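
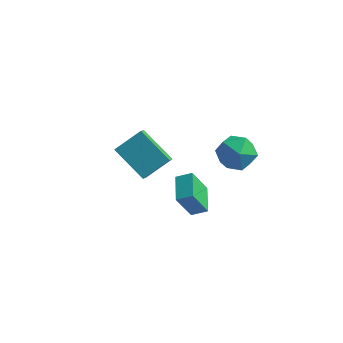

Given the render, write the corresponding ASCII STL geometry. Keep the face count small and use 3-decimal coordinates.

solid 
facet normal -0.857 -0.297 -0.421
outer loop
vertex 1.276 -3.908 -0.374
vertex 0.695 -2.646 -0.083
vertex 1.759 -3.372 -1.734
endloop
endfacet
facet normal 0.409 -0.889 -0.205
outer loop
vertex 2.445 -3.134 -1.397
vertex 1.276 -3.908 -0.374
vertex 1.759 -3.372 -1.734
endloop
endfacet
facet normal -0.857 -0.297 -0.421
outer loop
vertex 1.759 -3.372 -1.734
vertex 0.695 -2.646 -0.083
vertex 1.178 -2.11 -1.443
endloop
endfacet
facet normal 0.313 0.348 -0.884
outer loop
vertex 1.178 -2.11 -1.443
vertex 2.445 -3.134 -1.397
vertex 1.759 -3.372 -1.734
endloop
endfacet
facet normal -0.313 -0.348 0.884
outer loop
vertex 1.276 -3.908 -0.374
vertex 1.381 -2.408 0.254
vertex 0.695 -2.646 -0.083
endloop
endfacet
facet normal 0.409 -0.889 -0.205
outer loop
vertex 1.962 -3.67 -0.037
vertex 1.276 -3.908 -0.374
vertex 2.445 -3.134 -1.397
endloop
endfacet
facet normal -0.313 -0.348 0.884
outer loop
vertex 1.962 -3.67 -0.037
vertex 1.381 -2.408 0.254
vertex 1.276 -3.908 -0.374
endloop
endfacet
facet normal -0.409 0.889 0.205
outer loop
vertex 0.695 -2.646 -0.083
vertex 1.381 -2.408 0.254
vertex 1.178 -2.11 -1.443
endloop
endfacet
facet normal 0.313 0.348 -0.884
outer loop
vertex 1.864 -1.872 -1.106
vertex 2.445 -3.134 -1.397
vertex 1.178 -2.11 -1.443
endloop
endfacet
facet normal -0.409 0.889 0.205
outer loop
vertex 1.178 -2.11 -1.443
vertex 1.381 -2.408 0.254
vertex 1.864 -1.872 -1.106
endloop
endfacet
facet normal 0.857 0.297 0.421
outer loop
vertex 1.864 -1.872 -1.106
vertex 1.962 -3.67 -0.037
vertex 2.445 -3.134 -1.397
endloop
endfacet
facet normal 0.857 0.297 0.421
outer loop
vertex 1.381 -2.408 0.254
vertex 1.962 -3.67 -0.037
vertex 1.864 -1.872 -1.106
endloop
endfacet
facet normal -0.804 0.236 0.545
outer loop
vertex -2.535 0.706 -0.809
vertex -2.782 1.577 -1.55
vertex -3.407 -0.274 -1.672
endloop
endfacet
facet normal 0.211 -0.745 0.633
outer loop
vertex -1.758 -0.757 -2.79
vertex -2.535 0.706 -0.809
vertex -3.407 -0.274 -1.672
endloop
endfacet
facet normal -0.804 0.236 0.546
outer loop
vertex -3.407 -0.274 -1.672
vertex -2.782 1.577 -1.55
vertex -3.654 0.597 -2.412
endloop
endfacet
facet normal -0.555 -0.624 -0.549
outer loop
vertex -3.654 0.597 -2.412
vertex -1.758 -0.757 -2.79
vertex -3.407 -0.274 -1.672
endloop
endfacet
facet normal 0.555 0.625 0.549
outer loop
vertex -2.535 0.706 -0.809
vertex -1.133 1.094 -2.668
vertex -2.782 1.577 -1.55
endloop
endfacet
facet normal 0.211 -0.745 0.633
outer loop
vertex -0.886 0.223 -1.928
vertex -2.535 0.706 -0.809
vertex -1.758 -0.757 -2.79
endloop
endfacet
facet normal 0.556 0.624 0.549
outer loop
vertex -0.886 0.223 -1.928
vertex -1.133 1.094 -2.668
vertex -2.535 0.706 -0.809
endloop
endfacet
facet normal -0.211 0.745 -0.633
outer loop
vertex -2.782 1.577 -1.55
vertex -1.133 1.094 -2.668
vertex -3.654 0.597 -2.412
endloop
endfacet
facet normal -0.555 -0.625 -0.549
outer loop
vertex -2.005 0.114 -3.531
vertex -1.758 -0.757 -2.79
vertex -3.654 0.597 -2.412
endloop
endfacet
facet normal -0.211 0.745 -0.633
outer loop
vertex -3.654 0.597 -2.412
vertex -1.133 1.094 -2.668
vertex -2.005 0.114 -3.531
endloop
endfacet
facet normal 0.804 -0.236 -0.545
outer loop
vertex -2.005 0.114 -3.531
vertex -0.886 0.223 -1.928
vertex -1.758 -0.757 -2.79
endloop
endfacet
facet normal 0.804 -0.235 -0.546
outer loop
vertex -1.133 1.094 -2.668
vertex -0.886 0.223 -1.928
vertex -2.005 0.114 -3.531
endloop
endfacet
facet normal -0.819 0.555 -0.145
outer loop
vertex 2.399 -0.195 0.276
vertex 1.822 -0.923 0.747
vertex 2.245 -0.153 1.305
endloop
endfacet
facet normal -0.241 0.968 -0.076
outer loop
vertex 2.399 -0.195 0.276
vertex 2.245 -0.153 1.305
vertex 3.187 0.051 0.91
endloop
endfacet
facet normal 0.225 0.781 -0.583
outer loop
vertex 2.399 -0.195 0.276
vertex 3.187 0.051 0.91
vertex 3.346 -0.593 0.108
endloop
endfacet
facet normal -0.065 0.253 -0.965
outer loop
vertex 2.399 -0.195 0.276
vertex 3.346 -0.593 0.108
vertex 2.503 -1.196 0.007
endloop
endfacet
facet normal -0.710 0.113 -0.695
outer loop
vertex 2.399 -0.195 0.276
vertex 2.503 -1.196 0.007
vertex 1.822 -0.923 0.747
endloop
endfacet
facet normal 0.054 0.828 0.558
outer loop
vertex 3.187 0.051 0.91
vertex 2.245 -0.153 1.305
vertex 3.097 -0.524 1.773
endloop
endfacet
facet normal -0.880 0.160 0.446
outer loop
vertex 2.245 -0.153 1.305
vertex 1.822 -0.923 0.747
vertex 2.254 -1.127 1.672
endloop
endfacet
facet normal -0.704 -0.555 -0.443
outer loop
vertex 1.822 -0.923 0.747
vertex 2.503 -1.196 0.007
vertex 2.413 -1.771 0.87
endloop
endfacet
facet normal 0.341 -0.329 -0.881
outer loop
vertex 2.503 -1.196 0.007
vertex 3.346 -0.593 0.108
vertex 3.355 -1.567 0.475
endloop
endfacet
facet normal 0.809 0.526 -0.262
outer loop
vertex 3.346 -0.593 0.108
vertex 3.187 0.051 0.91
vertex 3.778 -0.797 1.033
endloop
endfacet
facet normal 0.065 -0.253 0.965
outer loop
vertex 3.201 -1.525 1.504
vertex 3.097 -0.524 1.773
vertex 2.254 -1.127 1.672
endloop
endfacet
facet normal -0.225 -0.781 0.583
outer loop
vertex 3.201 -1.525 1.504
vertex 2.254 -1.127 1.672
vertex 2.413 -1.771 0.87
endloop
endfacet
facet normal 0.241 -0.968 0.076
outer loop
vertex 3.201 -1.525 1.504
vertex 2.413 -1.771 0.87
vertex 3.355 -1.567 0.475
endloop
endfacet
facet normal 0.819 -0.555 0.145
outer loop
vertex 3.201 -1.525 1.504
vertex 3.355 -1.567 0.475
vertex 3.778 -0.797 1.033
endloop
endfacet
facet normal 0.710 -0.113 0.695
outer loop
vertex 3.201 -1.525 1.504
vertex 3.778 -0.797 1.033
vertex 3.097 -0.524 1.773
endloop
endfacet
facet normal -0.341 0.329 0.881
outer loop
vertex 2.254 -1.127 1.672
vertex 3.097 -0.524 1.773
vertex 2.245 -0.153 1.305
endloop
endfacet
facet normal -0.809 -0.526 0.262
outer loop
vertex 2.413 -1.771 0.87
vertex 2.254 -1.127 1.672
vertex 1.822 -0.923 0.747
endloop
endfacet
facet normal -0.054 -0.828 -0.558
outer loop
vertex 3.355 -1.567 0.475
vertex 2.413 -1.771 0.87
vertex 2.503 -1.196 0.007
endloop
endfacet
facet normal 0.880 -0.160 -0.446
outer loop
vertex 3.778 -0.797 1.033
vertex 3.355 -1.567 0.475
vertex 3.346 -0.593 0.108
endloop
endfacet
facet normal 0.704 0.555 0.443
outer loop
vertex 3.097 -0.524 1.773
vertex 3.778 -0.797 1.033
vertex 3.187 0.051 0.91
endloop
endfacet

endsolid


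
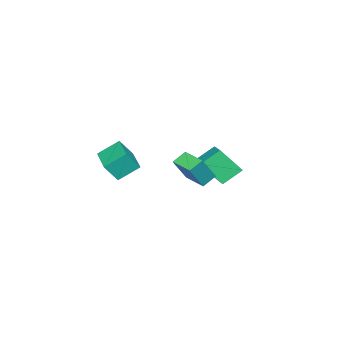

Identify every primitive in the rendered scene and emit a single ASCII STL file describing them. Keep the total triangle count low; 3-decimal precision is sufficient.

solid 
facet normal -0.740 -0.671 0.042
outer loop
vertex 2.099 -4.359 1.605
vertex 1.566 -3.836 0.565
vertex 2.881 -5.274 0.743
endloop
endfacet
facet normal 0.417 -0.409 0.812
outer loop
vertex 4.434 -3.864 0.655
vertex 2.099 -4.359 1.605
vertex 2.881 -5.274 0.743
endloop
endfacet
facet normal -0.740 -0.671 0.042
outer loop
vertex 2.881 -5.274 0.743
vertex 1.566 -3.836 0.565
vertex 2.347 -4.751 -0.296
endloop
endfacet
facet normal 0.528 -0.618 -0.582
outer loop
vertex 2.347 -4.751 -0.296
vertex 4.434 -3.864 0.655
vertex 2.881 -5.274 0.743
endloop
endfacet
facet normal -0.528 0.618 0.582
outer loop
vertex 2.099 -4.359 1.605
vertex 3.119 -2.426 0.477
vertex 1.566 -3.836 0.565
endloop
endfacet
facet normal 0.417 -0.408 0.812
outer loop
vertex 3.653 -2.949 1.516
vertex 2.099 -4.359 1.605
vertex 4.434 -3.864 0.655
endloop
endfacet
facet normal -0.528 0.618 0.582
outer loop
vertex 3.653 -2.949 1.516
vertex 3.119 -2.426 0.477
vertex 2.099 -4.359 1.605
endloop
endfacet
facet normal -0.417 0.408 -0.812
outer loop
vertex 1.566 -3.836 0.565
vertex 3.119 -2.426 0.477
vertex 2.347 -4.751 -0.296
endloop
endfacet
facet normal 0.528 -0.619 -0.582
outer loop
vertex 3.901 -3.341 -0.385
vertex 4.434 -3.864 0.655
vertex 2.347 -4.751 -0.296
endloop
endfacet
facet normal -0.417 0.408 -0.812
outer loop
vertex 2.347 -4.751 -0.296
vertex 3.119 -2.426 0.477
vertex 3.901 -3.341 -0.385
endloop
endfacet
facet normal 0.740 0.671 -0.042
outer loop
vertex 3.901 -3.341 -0.385
vertex 3.653 -2.949 1.516
vertex 4.434 -3.864 0.655
endloop
endfacet
facet normal 0.740 0.672 -0.042
outer loop
vertex 3.119 -2.426 0.477
vertex 3.653 -2.949 1.516
vertex 3.901 -3.341 -0.385
endloop
endfacet
facet normal -0.534 0.163 -0.830
outer loop
vertex 0.499 -0.356 -0.111
vertex 1.09 1.019 -0.221
vertex 1.226 -0.711 -0.648
endloop
endfacet
facet normal -0.393 -0.916 0.073
outer loop
vertex 2.17 -0.999 0.821
vertex 0.499 -0.356 -0.111
vertex 1.226 -0.711 -0.648
endloop
endfacet
facet normal -0.534 0.163 -0.830
outer loop
vertex 1.226 -0.711 -0.648
vertex 1.09 1.019 -0.221
vertex 1.816 0.664 -0.758
endloop
endfacet
facet normal 0.749 -0.366 -0.553
outer loop
vertex 1.816 0.664 -0.758
vertex 2.17 -0.999 0.821
vertex 1.226 -0.711 -0.648
endloop
endfacet
facet normal -0.749 0.366 0.553
outer loop
vertex 0.499 -0.356 -0.111
vertex 2.034 0.731 1.248
vertex 1.09 1.019 -0.221
endloop
endfacet
facet normal -0.394 -0.916 0.074
outer loop
vertex 1.444 -0.644 1.358
vertex 0.499 -0.356 -0.111
vertex 2.17 -0.999 0.821
endloop
endfacet
facet normal -0.749 0.365 0.553
outer loop
vertex 1.444 -0.644 1.358
vertex 2.034 0.731 1.248
vertex 0.499 -0.356 -0.111
endloop
endfacet
facet normal 0.394 0.916 -0.073
outer loop
vertex 1.09 1.019 -0.221
vertex 2.034 0.731 1.248
vertex 1.816 0.664 -0.758
endloop
endfacet
facet normal 0.748 -0.366 -0.553
outer loop
vertex 2.761 0.376 0.711
vertex 2.17 -0.999 0.821
vertex 1.816 0.664 -0.758
endloop
endfacet
facet normal 0.393 0.916 -0.073
outer loop
vertex 1.816 0.664 -0.758
vertex 2.034 0.731 1.248
vertex 2.761 0.376 0.711
endloop
endfacet
facet normal 0.534 -0.163 0.830
outer loop
vertex 2.761 0.376 0.711
vertex 1.444 -0.644 1.358
vertex 2.17 -0.999 0.821
endloop
endfacet
facet normal 0.534 -0.163 0.830
outer loop
vertex 2.034 0.731 1.248
vertex 1.444 -0.644 1.358
vertex 2.761 0.376 0.711
endloop
endfacet
facet normal -0.762 -0.582 -0.284
outer loop
vertex -3.417 -2.791 -1.646
vertex -4.326 -2.037 -0.753
vertex -3.813 -1.574 -3.077
endloop
endfacet
facet normal 0.614 -0.510 -0.603
outer loop
vertex -2.174 -0.323 -2.467
vertex -3.417 -2.791 -1.646
vertex -3.813 -1.574 -3.077
endloop
endfacet
facet normal -0.762 -0.582 -0.284
outer loop
vertex -3.813 -1.574 -3.077
vertex -4.326 -2.037 -0.753
vertex -4.721 -0.82 -2.185
endloop
endfacet
facet normal -0.206 0.634 -0.746
outer loop
vertex -4.721 -0.82 -2.185
vertex -2.174 -0.323 -2.467
vertex -3.813 -1.574 -3.077
endloop
endfacet
facet normal 0.206 -0.634 0.745
outer loop
vertex -3.417 -2.791 -1.646
vertex -2.687 -0.786 -0.143
vertex -4.326 -2.037 -0.753
endloop
endfacet
facet normal 0.614 -0.510 -0.603
outer loop
vertex -1.779 -1.54 -1.035
vertex -3.417 -2.791 -1.646
vertex -2.174 -0.323 -2.467
endloop
endfacet
facet normal 0.206 -0.634 0.746
outer loop
vertex -1.779 -1.54 -1.035
vertex -2.687 -0.786 -0.143
vertex -3.417 -2.791 -1.646
endloop
endfacet
facet normal -0.614 0.510 0.603
outer loop
vertex -4.326 -2.037 -0.753
vertex -2.687 -0.786 -0.143
vertex -4.721 -0.82 -2.185
endloop
endfacet
facet normal -0.206 0.634 -0.745
outer loop
vertex -3.083 0.431 -1.574
vertex -2.174 -0.323 -2.467
vertex -4.721 -0.82 -2.185
endloop
endfacet
facet normal -0.614 0.509 0.603
outer loop
vertex -4.721 -0.82 -2.185
vertex -2.687 -0.786 -0.143
vertex -3.083 0.431 -1.574
endloop
endfacet
facet normal 0.762 0.582 0.284
outer loop
vertex -3.083 0.431 -1.574
vertex -1.779 -1.54 -1.035
vertex -2.174 -0.323 -2.467
endloop
endfacet
facet normal 0.762 0.582 0.284
outer loop
vertex -2.687 -0.786 -0.143
vertex -1.779 -1.54 -1.035
vertex -3.083 0.431 -1.574
endloop
endfacet

endsolid


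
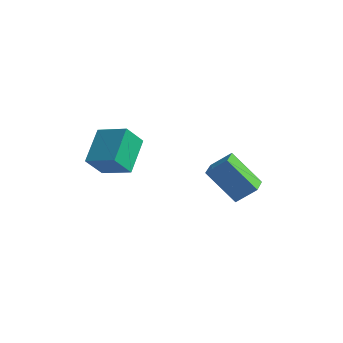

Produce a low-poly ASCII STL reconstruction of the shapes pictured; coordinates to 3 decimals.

solid 
facet normal -0.942 0.014 -0.337
outer loop
vertex -2.064 -1.683 2.558
vertex -1.714 -1.021 1.607
vertex -1.763 -3.139 1.655
endloop
endfacet
facet normal -0.289 -0.547 0.786
outer loop
vertex -0.426 -3.159 2.133
vertex -2.064 -1.683 2.558
vertex -1.763 -3.139 1.655
endloop
endfacet
facet normal -0.942 0.014 -0.337
outer loop
vertex -1.763 -3.139 1.655
vertex -1.714 -1.021 1.607
vertex -1.413 -2.477 0.704
endloop
endfacet
facet normal 0.173 -0.837 -0.519
outer loop
vertex -1.413 -2.477 0.704
vertex -0.426 -3.159 2.133
vertex -1.763 -3.139 1.655
endloop
endfacet
facet normal -0.173 0.837 0.519
outer loop
vertex -2.064 -1.683 2.558
vertex -0.377 -1.041 2.085
vertex -1.714 -1.021 1.607
endloop
endfacet
facet normal -0.289 -0.547 0.786
outer loop
vertex -0.727 -1.703 3.036
vertex -2.064 -1.683 2.558
vertex -0.426 -3.159 2.133
endloop
endfacet
facet normal -0.173 0.837 0.519
outer loop
vertex -0.727 -1.703 3.036
vertex -0.377 -1.041 2.085
vertex -2.064 -1.683 2.558
endloop
endfacet
facet normal 0.289 0.547 -0.786
outer loop
vertex -1.714 -1.021 1.607
vertex -0.377 -1.041 2.085
vertex -1.413 -2.477 0.704
endloop
endfacet
facet normal 0.173 -0.837 -0.519
outer loop
vertex -0.076 -2.497 1.182
vertex -0.426 -3.159 2.133
vertex -1.413 -2.477 0.704
endloop
endfacet
facet normal 0.289 0.547 -0.786
outer loop
vertex -1.413 -2.477 0.704
vertex -0.377 -1.041 2.085
vertex -0.076 -2.497 1.182
endloop
endfacet
facet normal 0.942 -0.014 0.337
outer loop
vertex -0.076 -2.497 1.182
vertex -0.727 -1.703 3.036
vertex -0.426 -3.159 2.133
endloop
endfacet
facet normal 0.942 -0.014 0.337
outer loop
vertex -0.377 -1.041 2.085
vertex -0.727 -1.703 3.036
vertex -0.076 -2.497 1.182
endloop
endfacet
facet normal -0.686 -0.063 0.724
outer loop
vertex 1.548 2.431 -0.414
vertex 1.261 3.424 -0.6
vertex 0.753 2.054 -1.2
endloop
endfacet
facet normal 0.273 -0.946 0.177
outer loop
vertex 2.099 2.176 -2.62
vertex 1.548 2.431 -0.414
vertex 0.753 2.054 -1.2
endloop
endfacet
facet normal -0.686 -0.063 0.724
outer loop
vertex 0.753 2.054 -1.2
vertex 1.261 3.424 -0.6
vertex 0.466 3.046 -1.386
endloop
endfacet
facet normal -0.674 -0.320 -0.666
outer loop
vertex 0.466 3.046 -1.386
vertex 2.099 2.176 -2.62
vertex 0.753 2.054 -1.2
endloop
endfacet
facet normal 0.674 0.320 0.666
outer loop
vertex 1.548 2.431 -0.414
vertex 2.607 3.546 -2.02
vertex 1.261 3.424 -0.6
endloop
endfacet
facet normal 0.274 -0.945 0.178
outer loop
vertex 2.894 2.554 -1.834
vertex 1.548 2.431 -0.414
vertex 2.099 2.176 -2.62
endloop
endfacet
facet normal 0.674 0.320 0.666
outer loop
vertex 2.894 2.554 -1.834
vertex 2.607 3.546 -2.02
vertex 1.548 2.431 -0.414
endloop
endfacet
facet normal -0.273 0.945 -0.178
outer loop
vertex 1.261 3.424 -0.6
vertex 2.607 3.546 -2.02
vertex 0.466 3.046 -1.386
endloop
endfacet
facet normal -0.674 -0.320 -0.666
outer loop
vertex 1.812 3.169 -2.806
vertex 2.099 2.176 -2.62
vertex 0.466 3.046 -1.386
endloop
endfacet
facet normal -0.273 0.945 -0.177
outer loop
vertex 0.466 3.046 -1.386
vertex 2.607 3.546 -2.02
vertex 1.812 3.169 -2.806
endloop
endfacet
facet normal 0.686 0.063 -0.724
outer loop
vertex 1.812 3.169 -2.806
vertex 2.894 2.554 -1.834
vertex 2.099 2.176 -2.62
endloop
endfacet
facet normal 0.686 0.063 -0.724
outer loop
vertex 2.607 3.546 -2.02
vertex 2.894 2.554 -1.834
vertex 1.812 3.169 -2.806
endloop
endfacet

endsolid


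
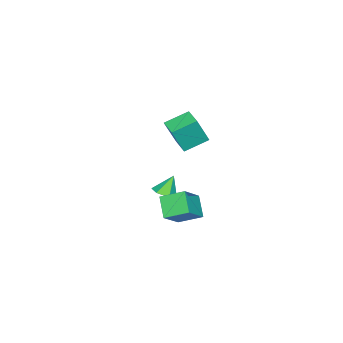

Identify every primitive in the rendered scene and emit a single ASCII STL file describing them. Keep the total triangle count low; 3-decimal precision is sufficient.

solid 
facet normal 0.461 -0.187 -0.868
outer loop
vertex -1.575 0.678 -3.406
vertex -2.345 0.786 -3.838
vertex -1.809 1.483 -3.704
endloop
endfacet
facet normal 0.552 0.426 0.717
outer loop
vertex -1.575 0.678 -3.406
vertex -1.809 1.483 -3.704
vertex -3.055 1.074 -2.502
endloop
endfacet
facet normal 0.460 -0.187 -0.868
outer loop
vertex -1.809 1.483 -3.704
vertex -2.345 0.786 -3.838
vertex -2.58 1.591 -4.136
endloop
endfacet
facet normal -0.031 0.955 0.293
outer loop
vertex -1.809 1.483 -3.704
vertex -2.58 1.591 -4.136
vertex -3.055 1.074 -2.502
endloop
endfacet
facet normal 0.460 -0.187 -0.868
outer loop
vertex -2.58 1.591 -4.136
vertex -2.345 0.786 -3.838
vertex -3.116 0.894 -4.27
endloop
endfacet
facet normal -0.789 0.613 -0.035
outer loop
vertex -2.58 1.591 -4.136
vertex -3.116 0.894 -4.27
vertex -3.055 1.074 -2.502
endloop
endfacet
facet normal 0.460 -0.187 -0.868
outer loop
vertex -3.116 0.894 -4.27
vertex -2.345 0.786 -3.838
vertex -2.882 0.088 -3.972
endloop
endfacet
facet normal -0.964 -0.258 0.060
outer loop
vertex -3.116 0.894 -4.27
vertex -2.882 0.088 -3.972
vertex -3.055 1.074 -2.502
endloop
endfacet
facet normal 0.460 -0.187 -0.868
outer loop
vertex -2.882 0.088 -3.972
vertex -2.345 0.786 -3.838
vertex -2.111 -0.019 -3.54
endloop
endfacet
facet normal -0.380 -0.788 0.484
outer loop
vertex -2.882 0.088 -3.972
vertex -2.111 -0.019 -3.54
vertex -3.055 1.074 -2.502
endloop
endfacet
facet normal 0.461 -0.187 -0.868
outer loop
vertex -2.111 -0.019 -3.54
vertex -2.345 0.786 -3.838
vertex -1.575 0.678 -3.406
endloop
endfacet
facet normal 0.377 -0.446 0.812
outer loop
vertex -2.111 -0.019 -3.54
vertex -1.575 0.678 -3.406
vertex -3.055 1.074 -2.502
endloop
endfacet
facet normal -0.555 -0.514 0.654
outer loop
vertex -1.035 3.093 -2.111
vertex -2.707 3.138 -3.494
vertex -0.482 1.583 -2.828
endloop
endfacet
facet normal 0.770 -0.021 0.638
outer loop
vertex 0.467 2.462 -3.946
vertex -1.035 3.093 -2.111
vertex -0.482 1.583 -2.828
endloop
endfacet
facet normal -0.555 -0.514 0.654
outer loop
vertex -0.482 1.583 -2.828
vertex -2.707 3.138 -3.494
vertex -2.154 1.628 -4.211
endloop
endfacet
facet normal 0.314 -0.857 -0.408
outer loop
vertex -2.154 1.628 -4.211
vertex 0.467 2.462 -3.946
vertex -0.482 1.583 -2.828
endloop
endfacet
facet normal -0.314 0.857 0.408
outer loop
vertex -1.035 3.093 -2.111
vertex -1.758 4.017 -4.612
vertex -2.707 3.138 -3.494
endloop
endfacet
facet normal 0.770 -0.021 0.638
outer loop
vertex -0.086 3.972 -3.229
vertex -1.035 3.093 -2.111
vertex 0.467 2.462 -3.946
endloop
endfacet
facet normal -0.314 0.857 0.408
outer loop
vertex -0.086 3.972 -3.229
vertex -1.758 4.017 -4.612
vertex -1.035 3.093 -2.111
endloop
endfacet
facet normal -0.770 0.021 -0.638
outer loop
vertex -2.707 3.138 -3.494
vertex -1.758 4.017 -4.612
vertex -2.154 1.628 -4.211
endloop
endfacet
facet normal 0.314 -0.857 -0.408
outer loop
vertex -1.205 2.507 -5.329
vertex 0.467 2.462 -3.946
vertex -2.154 1.628 -4.211
endloop
endfacet
facet normal -0.770 0.021 -0.638
outer loop
vertex -2.154 1.628 -4.211
vertex -1.758 4.017 -4.612
vertex -1.205 2.507 -5.329
endloop
endfacet
facet normal 0.555 0.514 -0.654
outer loop
vertex -1.205 2.507 -5.329
vertex -0.086 3.972 -3.229
vertex 0.467 2.462 -3.946
endloop
endfacet
facet normal 0.555 0.514 -0.654
outer loop
vertex -1.758 4.017 -4.612
vertex -0.086 3.972 -3.229
vertex -1.205 2.507 -5.329
endloop
endfacet
facet normal -0.701 0.590 0.401
outer loop
vertex -1.239 3.245 5.096
vertex -0.294 4.384 5.07
vertex -1.879 3.735 3.255
endloop
endfacet
facet normal -0.639 -0.769 0.017
outer loop
vertex -0.646 2.696 2.55
vertex -1.239 3.245 5.096
vertex -1.879 3.735 3.255
endloop
endfacet
facet normal -0.701 0.590 0.401
outer loop
vertex -1.879 3.735 3.255
vertex -0.294 4.384 5.07
vertex -0.934 4.874 3.229
endloop
endfacet
facet normal -0.319 0.243 -0.916
outer loop
vertex -0.934 4.874 3.229
vertex -0.646 2.696 2.55
vertex -1.879 3.735 3.255
endloop
endfacet
facet normal 0.319 -0.243 0.916
outer loop
vertex -1.239 3.245 5.096
vertex 0.939 3.345 4.365
vertex -0.294 4.384 5.07
endloop
endfacet
facet normal -0.639 -0.769 0.017
outer loop
vertex -0.006 2.206 4.391
vertex -1.239 3.245 5.096
vertex -0.646 2.696 2.55
endloop
endfacet
facet normal 0.319 -0.243 0.916
outer loop
vertex -0.006 2.206 4.391
vertex 0.939 3.345 4.365
vertex -1.239 3.245 5.096
endloop
endfacet
facet normal 0.639 0.769 -0.017
outer loop
vertex -0.294 4.384 5.07
vertex 0.939 3.345 4.365
vertex -0.934 4.874 3.229
endloop
endfacet
facet normal -0.319 0.243 -0.916
outer loop
vertex 0.299 3.835 2.524
vertex -0.646 2.696 2.55
vertex -0.934 4.874 3.229
endloop
endfacet
facet normal 0.639 0.769 -0.017
outer loop
vertex -0.934 4.874 3.229
vertex 0.939 3.345 4.365
vertex 0.299 3.835 2.524
endloop
endfacet
facet normal 0.701 -0.590 -0.401
outer loop
vertex 0.299 3.835 2.524
vertex -0.006 2.206 4.391
vertex -0.646 2.696 2.55
endloop
endfacet
facet normal 0.701 -0.590 -0.401
outer loop
vertex 0.939 3.345 4.365
vertex -0.006 2.206 4.391
vertex 0.299 3.835 2.524
endloop
endfacet

endsolid


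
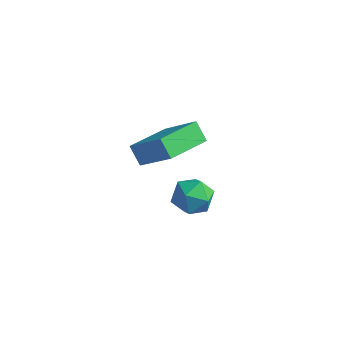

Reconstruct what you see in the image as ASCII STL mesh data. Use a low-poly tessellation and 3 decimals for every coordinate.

solid 
facet normal -0.663 0.269 0.698
outer loop
vertex -0.874 1.742 -1.933
vertex -0.414 3.576 -2.202
vertex -2.383 1.902 -3.428
endloop
endfacet
facet normal -0.241 -0.960 0.141
outer loop
vertex -1.746 1.644 -4.098
vertex -0.874 1.742 -1.933
vertex -2.383 1.902 -3.428
endloop
endfacet
facet normal -0.663 0.269 0.698
outer loop
vertex -2.383 1.902 -3.428
vertex -0.414 3.576 -2.202
vertex -1.923 3.736 -3.697
endloop
endfacet
facet normal -0.708 0.075 -0.702
outer loop
vertex -1.923 3.736 -3.697
vertex -1.746 1.644 -4.098
vertex -2.383 1.902 -3.428
endloop
endfacet
facet normal 0.708 -0.075 0.702
outer loop
vertex -0.874 1.742 -1.933
vertex 0.223 3.318 -2.872
vertex -0.414 3.576 -2.202
endloop
endfacet
facet normal -0.241 -0.960 0.141
outer loop
vertex -0.237 1.484 -2.603
vertex -0.874 1.742 -1.933
vertex -1.746 1.644 -4.098
endloop
endfacet
facet normal 0.708 -0.075 0.702
outer loop
vertex -0.237 1.484 -2.603
vertex 0.223 3.318 -2.872
vertex -0.874 1.742 -1.933
endloop
endfacet
facet normal 0.241 0.960 -0.141
outer loop
vertex -0.414 3.576 -2.202
vertex 0.223 3.318 -2.872
vertex -1.923 3.736 -3.697
endloop
endfacet
facet normal -0.708 0.075 -0.702
outer loop
vertex -1.286 3.478 -4.367
vertex -1.746 1.644 -4.098
vertex -1.923 3.736 -3.697
endloop
endfacet
facet normal 0.241 0.960 -0.141
outer loop
vertex -1.923 3.736 -3.697
vertex 0.223 3.318 -2.872
vertex -1.286 3.478 -4.367
endloop
endfacet
facet normal 0.663 -0.269 -0.698
outer loop
vertex -1.286 3.478 -4.367
vertex -0.237 1.484 -2.603
vertex -1.746 1.644 -4.098
endloop
endfacet
facet normal 0.663 -0.269 -0.698
outer loop
vertex 0.223 3.318 -2.872
vertex -0.237 1.484 -2.603
vertex -1.286 3.478 -4.367
endloop
endfacet
facet normal 0.086 0.974 -0.211
outer loop
vertex 2.646 -1.208 -0.78
vertex 2.363 -1.014 0.0
vertex 3.197 -1.117 -0.137
endloop
endfacet
facet normal 0.569 0.592 -0.571
outer loop
vertex 2.646 -1.208 -0.78
vertex 3.197 -1.117 -0.137
vertex 3.296 -1.752 -0.696
endloop
endfacet
facet normal 0.220 0.113 -0.969
outer loop
vertex 2.646 -1.208 -0.78
vertex 3.296 -1.752 -0.696
vertex 2.522 -2.041 -0.905
endloop
endfacet
facet normal -0.480 0.200 -0.854
outer loop
vertex 2.646 -1.208 -0.78
vertex 2.522 -2.041 -0.905
vertex 1.946 -1.585 -0.475
endloop
endfacet
facet normal -0.562 0.732 -0.386
outer loop
vertex 2.646 -1.208 -0.78
vertex 1.946 -1.585 -0.475
vertex 2.363 -1.014 0.0
endloop
endfacet
facet normal 0.967 0.236 -0.097
outer loop
vertex 3.296 -1.752 -0.696
vertex 3.197 -1.117 -0.137
vertex 3.414 -1.895 0.135
endloop
endfacet
facet normal 0.185 0.854 0.486
outer loop
vertex 3.197 -1.117 -0.137
vertex 2.363 -1.014 0.0
vertex 2.838 -1.439 0.565
endloop
endfacet
facet normal -0.863 0.462 0.202
outer loop
vertex 2.363 -1.014 0.0
vertex 1.946 -1.585 -0.475
vertex 2.064 -1.728 0.356
endloop
endfacet
facet normal -0.730 -0.398 -0.556
outer loop
vertex 1.946 -1.585 -0.475
vertex 2.522 -2.041 -0.905
vertex 2.163 -2.363 -0.203
endloop
endfacet
facet normal 0.401 -0.538 -0.742
outer loop
vertex 2.522 -2.041 -0.905
vertex 3.296 -1.752 -0.696
vertex 2.997 -2.466 -0.34
endloop
endfacet
facet normal 0.480 -0.200 0.854
outer loop
vertex 2.714 -2.272 0.44
vertex 3.414 -1.895 0.135
vertex 2.838 -1.439 0.565
endloop
endfacet
facet normal -0.220 -0.113 0.969
outer loop
vertex 2.714 -2.272 0.44
vertex 2.838 -1.439 0.565
vertex 2.064 -1.728 0.356
endloop
endfacet
facet normal -0.569 -0.592 0.571
outer loop
vertex 2.714 -2.272 0.44
vertex 2.064 -1.728 0.356
vertex 2.163 -2.363 -0.203
endloop
endfacet
facet normal -0.086 -0.974 0.211
outer loop
vertex 2.714 -2.272 0.44
vertex 2.163 -2.363 -0.203
vertex 2.997 -2.466 -0.34
endloop
endfacet
facet normal 0.562 -0.732 0.386
outer loop
vertex 2.714 -2.272 0.44
vertex 2.997 -2.466 -0.34
vertex 3.414 -1.895 0.135
endloop
endfacet
facet normal 0.730 0.398 0.556
outer loop
vertex 2.838 -1.439 0.565
vertex 3.414 -1.895 0.135
vertex 3.197 -1.117 -0.137
endloop
endfacet
facet normal -0.401 0.538 0.742
outer loop
vertex 2.064 -1.728 0.356
vertex 2.838 -1.439 0.565
vertex 2.363 -1.014 0.0
endloop
endfacet
facet normal -0.967 -0.236 0.097
outer loop
vertex 2.163 -2.363 -0.203
vertex 2.064 -1.728 0.356
vertex 1.946 -1.585 -0.475
endloop
endfacet
facet normal -0.185 -0.854 -0.486
outer loop
vertex 2.997 -2.466 -0.34
vertex 2.163 -2.363 -0.203
vertex 2.522 -2.041 -0.905
endloop
endfacet
facet normal 0.863 -0.462 -0.202
outer loop
vertex 3.414 -1.895 0.135
vertex 2.997 -2.466 -0.34
vertex 3.296 -1.752 -0.696
endloop
endfacet

endsolid


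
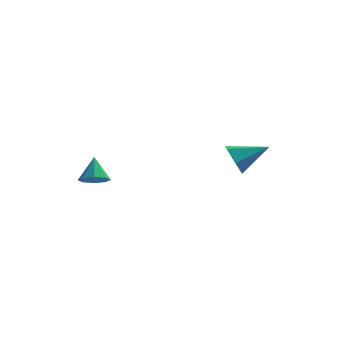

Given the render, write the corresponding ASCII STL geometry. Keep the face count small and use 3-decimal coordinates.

solid 
facet normal -0.863 -0.300 -0.407
outer loop
vertex 2.312 2.271 1.941
vertex 1.953 2.635 2.434
vertex 2.133 2.948 1.822
endloop
endfacet
facet normal 0.754 0.085 -0.651
outer loop
vertex 2.312 2.271 1.941
vertex 2.133 2.948 1.822
vertex 3.127 3.045 2.986
endloop
endfacet
facet normal -0.862 -0.301 -0.407
outer loop
vertex 2.133 2.948 1.822
vertex 1.953 2.635 2.434
vertex 1.773 3.312 2.315
endloop
endfacet
facet normal 0.354 0.857 -0.374
outer loop
vertex 2.133 2.948 1.822
vertex 1.773 3.312 2.315
vertex 3.127 3.045 2.986
endloop
endfacet
facet normal -0.863 -0.301 -0.407
outer loop
vertex 1.773 3.312 2.315
vertex 1.953 2.635 2.434
vertex 1.594 2.999 2.926
endloop
endfacet
facet normal -0.044 0.894 0.445
outer loop
vertex 1.773 3.312 2.315
vertex 1.594 2.999 2.926
vertex 3.127 3.045 2.986
endloop
endfacet
facet normal -0.863 -0.301 -0.407
outer loop
vertex 1.594 2.999 2.926
vertex 1.953 2.635 2.434
vertex 1.774 2.323 3.045
endloop
endfacet
facet normal -0.043 0.162 0.986
outer loop
vertex 1.594 2.999 2.926
vertex 1.774 2.323 3.045
vertex 3.127 3.045 2.986
endloop
endfacet
facet normal -0.863 -0.301 -0.407
outer loop
vertex 1.774 2.323 3.045
vertex 1.953 2.635 2.434
vertex 2.133 1.959 2.553
endloop
endfacet
facet normal 0.356 -0.608 0.710
outer loop
vertex 1.774 2.323 3.045
vertex 2.133 1.959 2.553
vertex 3.127 3.045 2.986
endloop
endfacet
facet normal -0.863 -0.301 -0.406
outer loop
vertex 2.133 1.959 2.553
vertex 1.953 2.635 2.434
vertex 2.312 2.271 1.941
endloop
endfacet
facet normal 0.755 -0.647 -0.109
outer loop
vertex 2.133 1.959 2.553
vertex 2.312 2.271 1.941
vertex 3.127 3.045 2.986
endloop
endfacet
facet normal 0.131 -0.557 -0.820
outer loop
vertex -1.549 -1.693 2.976
vertex -1.995 -1.478 2.759
vertex -1.47 -1.352 2.757
endloop
endfacet
facet normal 0.813 0.170 0.557
outer loop
vertex -1.549 -1.693 2.976
vertex -1.47 -1.352 2.757
vertex -2.125 -0.922 3.581
endloop
endfacet
facet normal 0.130 -0.555 -0.822
outer loop
vertex -1.47 -1.352 2.757
vertex -1.995 -1.478 2.759
vertex -1.698 -1.084 2.54
endloop
endfacet
facet normal 0.680 0.714 0.168
outer loop
vertex -1.47 -1.352 2.757
vertex -1.698 -1.084 2.54
vertex -2.125 -0.922 3.581
endloop
endfacet
facet normal 0.131 -0.555 -0.821
outer loop
vertex -1.698 -1.084 2.54
vertex -1.995 -1.478 2.759
vertex -2.1 -1.047 2.451
endloop
endfacet
facet normal 0.115 0.988 -0.107
outer loop
vertex -1.698 -1.084 2.54
vertex -2.1 -1.047 2.451
vertex -2.125 -0.922 3.581
endloop
endfacet
facet normal 0.130 -0.555 -0.821
outer loop
vertex -2.1 -1.047 2.451
vertex -1.995 -1.478 2.759
vertex -2.441 -1.263 2.543
endloop
endfacet
facet normal -0.552 0.827 -0.104
outer loop
vertex -2.1 -1.047 2.451
vertex -2.441 -1.263 2.543
vertex -2.125 -0.922 3.581
endloop
endfacet
facet normal 0.129 -0.557 -0.821
outer loop
vertex -2.441 -1.263 2.543
vertex -1.995 -1.478 2.759
vertex -2.52 -1.604 2.762
endloop
endfacet
facet normal -0.928 0.328 0.175
outer loop
vertex -2.441 -1.263 2.543
vertex -2.52 -1.604 2.762
vertex -2.125 -0.922 3.581
endloop
endfacet
facet normal 0.129 -0.556 -0.821
outer loop
vertex -2.52 -1.604 2.762
vertex -1.995 -1.478 2.759
vertex -2.292 -1.872 2.979
endloop
endfacet
facet normal -0.795 -0.219 0.566
outer loop
vertex -2.52 -1.604 2.762
vertex -2.292 -1.872 2.979
vertex -2.125 -0.922 3.581
endloop
endfacet
facet normal 0.130 -0.557 -0.821
outer loop
vertex -2.292 -1.872 2.979
vertex -1.995 -1.478 2.759
vertex -1.89 -1.909 3.068
endloop
endfacet
facet normal -0.231 -0.491 0.840
outer loop
vertex -2.292 -1.872 2.979
vertex -1.89 -1.909 3.068
vertex -2.125 -0.922 3.581
endloop
endfacet
facet normal 0.131 -0.556 -0.821
outer loop
vertex -1.89 -1.909 3.068
vertex -1.995 -1.478 2.759
vertex -1.549 -1.693 2.976
endloop
endfacet
facet normal 0.436 -0.331 0.837
outer loop
vertex -1.89 -1.909 3.068
vertex -1.549 -1.693 2.976
vertex -2.125 -0.922 3.581
endloop
endfacet

endsolid


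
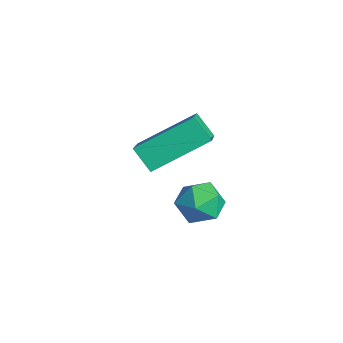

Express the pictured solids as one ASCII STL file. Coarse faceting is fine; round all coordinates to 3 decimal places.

solid 
facet normal -0.463 0.886 0.009
outer loop
vertex 2.374 -0.502 -3.466
vertex 1.601 -0.904 -3.665
vertex 1.837 -0.789 -2.811
endloop
endfacet
facet normal 0.089 0.883 0.460
outer loop
vertex 2.374 -0.502 -3.466
vertex 1.837 -0.789 -2.811
vertex 2.721 -0.91 -2.75
endloop
endfacet
facet normal 0.678 0.730 0.087
outer loop
vertex 2.374 -0.502 -3.466
vertex 2.721 -0.91 -2.75
vertex 3.03 -1.1 -3.567
endloop
endfacet
facet normal 0.489 0.637 -0.595
outer loop
vertex 2.374 -0.502 -3.466
vertex 3.03 -1.1 -3.567
vertex 2.338 -1.096 -4.132
endloop
endfacet
facet normal -0.216 0.734 -0.643
outer loop
vertex 2.374 -0.502 -3.466
vertex 2.338 -1.096 -4.132
vertex 1.601 -0.904 -3.665
endloop
endfacet
facet normal -0.015 0.358 0.933
outer loop
vertex 2.721 -0.91 -2.75
vertex 1.837 -0.789 -2.811
vertex 2.162 -1.564 -2.508
endloop
endfacet
facet normal -0.909 0.364 0.202
outer loop
vertex 1.837 -0.789 -2.811
vertex 1.601 -0.904 -3.665
vertex 1.47 -1.56 -3.073
endloop
endfacet
facet normal -0.509 0.120 -0.852
outer loop
vertex 1.601 -0.904 -3.665
vertex 2.338 -1.096 -4.132
vertex 1.779 -1.75 -3.89
endloop
endfacet
facet normal 0.632 -0.038 -0.774
outer loop
vertex 2.338 -1.096 -4.132
vertex 3.03 -1.1 -3.567
vertex 2.663 -1.871 -3.829
endloop
endfacet
facet normal 0.938 0.110 0.329
outer loop
vertex 3.03 -1.1 -3.567
vertex 2.721 -0.91 -2.75
vertex 2.899 -1.756 -2.975
endloop
endfacet
facet normal -0.489 -0.637 0.595
outer loop
vertex 2.126 -2.158 -3.174
vertex 2.162 -1.564 -2.508
vertex 1.47 -1.56 -3.073
endloop
endfacet
facet normal -0.678 -0.730 -0.087
outer loop
vertex 2.126 -2.158 -3.174
vertex 1.47 -1.56 -3.073
vertex 1.779 -1.75 -3.89
endloop
endfacet
facet normal -0.089 -0.883 -0.460
outer loop
vertex 2.126 -2.158 -3.174
vertex 1.779 -1.75 -3.89
vertex 2.663 -1.871 -3.829
endloop
endfacet
facet normal 0.463 -0.886 -0.009
outer loop
vertex 2.126 -2.158 -3.174
vertex 2.663 -1.871 -3.829
vertex 2.899 -1.756 -2.975
endloop
endfacet
facet normal 0.216 -0.734 0.643
outer loop
vertex 2.126 -2.158 -3.174
vertex 2.899 -1.756 -2.975
vertex 2.162 -1.564 -2.508
endloop
endfacet
facet normal -0.632 0.038 0.774
outer loop
vertex 1.47 -1.56 -3.073
vertex 2.162 -1.564 -2.508
vertex 1.837 -0.789 -2.811
endloop
endfacet
facet normal -0.938 -0.110 -0.329
outer loop
vertex 1.779 -1.75 -3.89
vertex 1.47 -1.56 -3.073
vertex 1.601 -0.904 -3.665
endloop
endfacet
facet normal 0.015 -0.358 -0.933
outer loop
vertex 2.663 -1.871 -3.829
vertex 1.779 -1.75 -3.89
vertex 2.338 -1.096 -4.132
endloop
endfacet
facet normal 0.909 -0.364 -0.202
outer loop
vertex 2.899 -1.756 -2.975
vertex 2.663 -1.871 -3.829
vertex 3.03 -1.1 -3.567
endloop
endfacet
facet normal 0.509 -0.120 0.852
outer loop
vertex 2.162 -1.564 -2.508
vertex 2.899 -1.756 -2.975
vertex 2.721 -0.91 -2.75
endloop
endfacet
facet normal -0.647 -0.304 0.699
outer loop
vertex 2.299 -3.573 0.01
vertex 2.525 -1.669 1.047
vertex 0.841 -2.838 -1.021
endloop
endfacet
facet normal -0.104 -0.873 -0.476
outer loop
vertex 1.495 -2.531 -1.727
vertex 2.299 -3.573 0.01
vertex 0.841 -2.838 -1.021
endloop
endfacet
facet normal -0.647 -0.304 0.699
outer loop
vertex 0.841 -2.838 -1.021
vertex 2.525 -1.669 1.047
vertex 1.067 -0.934 0.016
endloop
endfacet
facet normal -0.755 0.380 -0.534
outer loop
vertex 1.067 -0.934 0.016
vertex 1.495 -2.531 -1.727
vertex 0.841 -2.838 -1.021
endloop
endfacet
facet normal 0.755 -0.380 0.534
outer loop
vertex 2.299 -3.573 0.01
vertex 3.179 -1.362 0.341
vertex 2.525 -1.669 1.047
endloop
endfacet
facet normal -0.104 -0.873 -0.476
outer loop
vertex 2.953 -3.266 -0.696
vertex 2.299 -3.573 0.01
vertex 1.495 -2.531 -1.727
endloop
endfacet
facet normal 0.755 -0.380 0.534
outer loop
vertex 2.953 -3.266 -0.696
vertex 3.179 -1.362 0.341
vertex 2.299 -3.573 0.01
endloop
endfacet
facet normal 0.104 0.873 0.476
outer loop
vertex 2.525 -1.669 1.047
vertex 3.179 -1.362 0.341
vertex 1.067 -0.934 0.016
endloop
endfacet
facet normal -0.755 0.380 -0.534
outer loop
vertex 1.721 -0.627 -0.69
vertex 1.495 -2.531 -1.727
vertex 1.067 -0.934 0.016
endloop
endfacet
facet normal 0.104 0.873 0.476
outer loop
vertex 1.067 -0.934 0.016
vertex 3.179 -1.362 0.341
vertex 1.721 -0.627 -0.69
endloop
endfacet
facet normal 0.647 0.304 -0.699
outer loop
vertex 1.721 -0.627 -0.69
vertex 2.953 -3.266 -0.696
vertex 1.495 -2.531 -1.727
endloop
endfacet
facet normal 0.647 0.304 -0.699
outer loop
vertex 3.179 -1.362 0.341
vertex 2.953 -3.266 -0.696
vertex 1.721 -0.627 -0.69
endloop
endfacet

endsolid


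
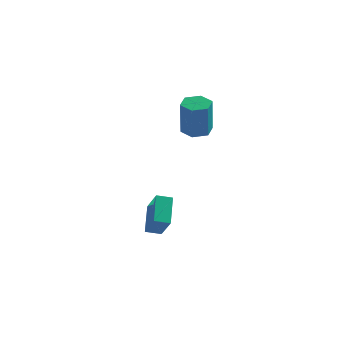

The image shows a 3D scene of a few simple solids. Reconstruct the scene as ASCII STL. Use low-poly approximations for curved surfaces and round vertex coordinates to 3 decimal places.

solid 
facet normal -0.900 -0.356 0.252
outer loop
vertex -2.898 -3.765 -2.536
vertex -3.171 -2.336 -1.493
vertex -3.612 -2.914 -3.888
endloop
endfacet
facet normal 0.153 -0.798 -0.583
outer loop
vertex -2.829 -2.604 -4.107
vertex -2.898 -3.765 -2.536
vertex -3.612 -2.914 -3.888
endloop
endfacet
facet normal -0.900 -0.356 0.252
outer loop
vertex -3.612 -2.914 -3.888
vertex -3.171 -2.336 -1.493
vertex -3.885 -1.485 -2.845
endloop
endfacet
facet normal -0.408 0.486 -0.773
outer loop
vertex -3.885 -1.485 -2.845
vertex -2.829 -2.604 -4.107
vertex -3.612 -2.914 -3.888
endloop
endfacet
facet normal 0.408 -0.486 0.773
outer loop
vertex -2.898 -3.765 -2.536
vertex -2.388 -2.026 -1.712
vertex -3.171 -2.336 -1.493
endloop
endfacet
facet normal 0.153 -0.798 -0.583
outer loop
vertex -2.115 -3.455 -2.755
vertex -2.898 -3.765 -2.536
vertex -2.829 -2.604 -4.107
endloop
endfacet
facet normal 0.408 -0.486 0.773
outer loop
vertex -2.115 -3.455 -2.755
vertex -2.388 -2.026 -1.712
vertex -2.898 -3.765 -2.536
endloop
endfacet
facet normal -0.153 0.798 0.583
outer loop
vertex -3.171 -2.336 -1.493
vertex -2.388 -2.026 -1.712
vertex -3.885 -1.485 -2.845
endloop
endfacet
facet normal -0.408 0.486 -0.773
outer loop
vertex -3.102 -1.175 -3.064
vertex -2.829 -2.604 -4.107
vertex -3.885 -1.485 -2.845
endloop
endfacet
facet normal -0.153 0.798 0.583
outer loop
vertex -3.885 -1.485 -2.845
vertex -2.388 -2.026 -1.712
vertex -3.102 -1.175 -3.064
endloop
endfacet
facet normal 0.900 0.356 -0.252
outer loop
vertex -3.102 -1.175 -3.064
vertex -2.115 -3.455 -2.755
vertex -2.829 -2.604 -4.107
endloop
endfacet
facet normal 0.900 0.356 -0.252
outer loop
vertex -2.388 -2.026 -1.712
vertex -2.115 -3.455 -2.755
vertex -3.102 -1.175 -3.064
endloop
endfacet
facet normal -0.038 0.196 -0.980
outer loop
vertex -1.041 0.773 2.161
vertex -1.781 0.379 2.111
vertex -1.754 1.203 2.275
endloop
endfacet
facet normal 0.528 0.837 0.146
outer loop
vertex -1.041 0.773 2.161
vertex -1.754 1.203 2.275
vertex -0.958 0.355 4.258
endloop
endfacet
facet normal 0.527 0.837 0.146
outer loop
vertex -0.958 0.355 4.258
vertex -1.754 1.203 2.275
vertex -1.671 0.784 4.372
endloop
endfacet
facet normal 0.039 -0.195 0.980
outer loop
vertex -0.958 0.355 4.258
vertex -1.671 0.784 4.372
vertex -1.699 -0.039 4.209
endloop
endfacet
facet normal -0.038 0.196 -0.980
outer loop
vertex -1.754 1.203 2.275
vertex -1.781 0.379 2.111
vertex -2.494 0.809 2.225
endloop
endfacet
facet normal -0.471 0.861 0.191
outer loop
vertex -1.754 1.203 2.275
vertex -2.494 0.809 2.225
vertex -1.671 0.784 4.372
endloop
endfacet
facet normal -0.471 0.861 0.191
outer loop
vertex -1.671 0.784 4.372
vertex -2.494 0.809 2.225
vertex -2.412 0.39 4.322
endloop
endfacet
facet normal 0.038 -0.195 0.980
outer loop
vertex -1.671 0.784 4.372
vertex -2.412 0.39 4.322
vertex -1.699 -0.039 4.209
endloop
endfacet
facet normal -0.039 0.195 -0.980
outer loop
vertex -2.494 0.809 2.225
vertex -1.781 0.379 2.111
vertex -2.522 -0.015 2.062
endloop
endfacet
facet normal -0.999 0.025 0.044
outer loop
vertex -2.494 0.809 2.225
vertex -2.522 -0.015 2.062
vertex -2.412 0.39 4.322
endloop
endfacet
facet normal -0.999 0.024 0.044
outer loop
vertex -2.412 0.39 4.322
vertex -2.522 -0.015 2.062
vertex -2.439 -0.433 4.159
endloop
endfacet
facet normal 0.038 -0.195 0.980
outer loop
vertex -2.412 0.39 4.322
vertex -2.439 -0.433 4.159
vertex -1.699 -0.039 4.209
endloop
endfacet
facet normal -0.039 0.195 -0.980
outer loop
vertex -2.522 -0.015 2.062
vertex -1.781 0.379 2.111
vertex -1.809 -0.444 1.948
endloop
endfacet
facet normal -0.527 -0.837 -0.146
outer loop
vertex -2.522 -0.015 2.062
vertex -1.809 -0.444 1.948
vertex -2.439 -0.433 4.159
endloop
endfacet
facet normal -0.528 -0.837 -0.146
outer loop
vertex -2.439 -0.433 4.159
vertex -1.809 -0.444 1.948
vertex -1.726 -0.863 4.045
endloop
endfacet
facet normal 0.038 -0.196 0.980
outer loop
vertex -2.439 -0.433 4.159
vertex -1.726 -0.863 4.045
vertex -1.699 -0.039 4.209
endloop
endfacet
facet normal -0.038 0.195 -0.980
outer loop
vertex -1.809 -0.444 1.948
vertex -1.781 0.379 2.111
vertex -1.068 -0.05 1.998
endloop
endfacet
facet normal 0.471 -0.861 -0.191
outer loop
vertex -1.809 -0.444 1.948
vertex -1.068 -0.05 1.998
vertex -1.726 -0.863 4.045
endloop
endfacet
facet normal 0.471 -0.861 -0.190
outer loop
vertex -1.726 -0.863 4.045
vertex -1.068 -0.05 1.998
vertex -0.986 -0.469 4.095
endloop
endfacet
facet normal 0.038 -0.196 0.980
outer loop
vertex -1.726 -0.863 4.045
vertex -0.986 -0.469 4.095
vertex -1.699 -0.039 4.209
endloop
endfacet
facet normal -0.038 0.195 -0.980
outer loop
vertex -1.068 -0.05 1.998
vertex -1.781 0.379 2.111
vertex -1.041 0.773 2.161
endloop
endfacet
facet normal 0.999 -0.024 -0.044
outer loop
vertex -1.068 -0.05 1.998
vertex -1.041 0.773 2.161
vertex -0.986 -0.469 4.095
endloop
endfacet
facet normal 0.999 -0.025 -0.045
outer loop
vertex -0.986 -0.469 4.095
vertex -1.041 0.773 2.161
vertex -0.958 0.355 4.258
endloop
endfacet
facet normal 0.039 -0.195 0.980
outer loop
vertex -0.986 -0.469 4.095
vertex -0.958 0.355 4.258
vertex -1.699 -0.039 4.209
endloop
endfacet

endsolid


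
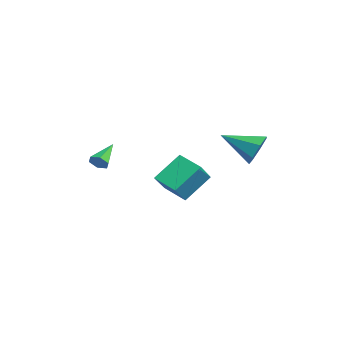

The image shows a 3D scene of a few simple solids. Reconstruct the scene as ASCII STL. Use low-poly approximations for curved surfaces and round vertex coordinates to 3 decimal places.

solid 
facet normal 0.324 0.859 -0.397
outer loop
vertex 3.476 3.333 2.755
vertex 3.174 3.825 3.572
vertex 4.063 3.405 3.39
endloop
endfacet
facet normal 0.476 -0.807 -0.349
outer loop
vertex 3.476 3.333 2.755
vertex 4.063 3.405 3.39
vertex 2.506 2.055 4.388
endloop
endfacet
facet normal 0.324 0.859 -0.397
outer loop
vertex 4.063 3.405 3.39
vertex 3.174 3.825 3.572
vertex 3.981 3.793 4.162
endloop
endfacet
facet normal 0.732 -0.574 0.366
outer loop
vertex 4.063 3.405 3.39
vertex 3.981 3.793 4.162
vertex 2.506 2.055 4.388
endloop
endfacet
facet normal 0.324 0.859 -0.396
outer loop
vertex 3.981 3.793 4.162
vertex 3.174 3.825 3.572
vertex 3.29 4.204 4.489
endloop
endfacet
facet normal 0.339 -0.167 0.926
outer loop
vertex 3.981 3.793 4.162
vertex 3.29 4.204 4.489
vertex 2.506 2.055 4.388
endloop
endfacet
facet normal 0.324 0.859 -0.396
outer loop
vertex 3.29 4.204 4.489
vertex 3.174 3.825 3.572
vertex 2.513 4.33 4.126
endloop
endfacet
facet normal -0.407 0.106 0.907
outer loop
vertex 3.29 4.204 4.489
vertex 2.513 4.33 4.126
vertex 2.506 2.055 4.388
endloop
endfacet
facet normal 0.324 0.859 -0.397
outer loop
vertex 2.513 4.33 4.126
vertex 3.174 3.825 3.572
vertex 2.233 4.075 3.345
endloop
endfacet
facet normal -0.945 0.040 0.325
outer loop
vertex 2.513 4.33 4.126
vertex 2.233 4.075 3.345
vertex 2.506 2.055 4.388
endloop
endfacet
facet normal 0.324 0.859 -0.396
outer loop
vertex 2.233 4.075 3.345
vertex 3.174 3.825 3.572
vertex 2.662 3.632 2.735
endloop
endfacet
facet normal -0.869 -0.315 -0.382
outer loop
vertex 2.233 4.075 3.345
vertex 2.662 3.632 2.735
vertex 2.506 2.055 4.388
endloop
endfacet
facet normal 0.325 0.858 -0.397
outer loop
vertex 2.662 3.632 2.735
vertex 3.174 3.825 3.572
vertex 3.476 3.333 2.755
endloop
endfacet
facet normal -0.237 -0.692 -0.682
outer loop
vertex 2.662 3.632 2.735
vertex 3.476 3.333 2.755
vertex 2.506 2.055 4.388
endloop
endfacet
facet normal -0.700 -0.636 0.326
outer loop
vertex -1.996 0.523 1.451
vertex -3.13 1.166 0.269
vertex -1.368 -0.865 0.093
endloop
endfacet
facet normal 0.645 -0.365 0.672
outer loop
vertex -0.29 0.114 -0.409
vertex -1.996 0.523 1.451
vertex -1.368 -0.865 0.093
endloop
endfacet
facet normal -0.700 -0.636 0.325
outer loop
vertex -1.368 -0.865 0.093
vertex -3.13 1.166 0.269
vertex -2.502 -0.221 -1.089
endloop
endfacet
facet normal 0.308 -0.680 -0.666
outer loop
vertex -2.502 -0.221 -1.089
vertex -0.29 0.114 -0.409
vertex -1.368 -0.865 0.093
endloop
endfacet
facet normal -0.308 0.680 0.665
outer loop
vertex -1.996 0.523 1.451
vertex -2.052 2.145 -0.233
vertex -3.13 1.166 0.269
endloop
endfacet
facet normal 0.644 -0.366 0.672
outer loop
vertex -0.918 1.501 0.949
vertex -1.996 0.523 1.451
vertex -0.29 0.114 -0.409
endloop
endfacet
facet normal -0.307 0.680 0.665
outer loop
vertex -0.918 1.501 0.949
vertex -2.052 2.145 -0.233
vertex -1.996 0.523 1.451
endloop
endfacet
facet normal -0.645 0.366 -0.671
outer loop
vertex -3.13 1.166 0.269
vertex -2.052 2.145 -0.233
vertex -2.502 -0.221 -1.089
endloop
endfacet
facet normal 0.308 -0.680 -0.665
outer loop
vertex -1.424 0.757 -1.591
vertex -0.29 0.114 -0.409
vertex -2.502 -0.221 -1.089
endloop
endfacet
facet normal -0.644 0.366 -0.672
outer loop
vertex -2.502 -0.221 -1.089
vertex -2.052 2.145 -0.233
vertex -1.424 0.757 -1.591
endloop
endfacet
facet normal 0.700 0.636 -0.326
outer loop
vertex -1.424 0.757 -1.591
vertex -0.918 1.501 0.949
vertex -0.29 0.114 -0.409
endloop
endfacet
facet normal 0.700 0.635 -0.326
outer loop
vertex -2.052 2.145 -0.233
vertex -0.918 1.501 0.949
vertex -1.424 0.757 -1.591
endloop
endfacet
facet normal 0.732 -0.487 -0.477
outer loop
vertex -2.006 -3.597 1.41
vertex -2.357 -3.651 0.927
vertex -2.0 -3.172 0.986
endloop
endfacet
facet normal 0.442 0.630 0.638
outer loop
vertex -2.006 -3.597 1.41
vertex -2.0 -3.172 0.986
vertex -3.623 -2.809 1.753
endloop
endfacet
facet normal 0.731 -0.486 -0.479
outer loop
vertex -2.0 -3.172 0.986
vertex -2.357 -3.651 0.927
vertex -2.352 -3.226 0.503
endloop
endfacet
facet normal 0.124 0.972 -0.199
outer loop
vertex -2.0 -3.172 0.986
vertex -2.352 -3.226 0.503
vertex -3.623 -2.809 1.753
endloop
endfacet
facet normal 0.731 -0.486 -0.479
outer loop
vertex -2.352 -3.226 0.503
vertex -2.357 -3.651 0.927
vertex -2.709 -3.705 0.444
endloop
endfacet
facet normal -0.530 0.481 -0.699
outer loop
vertex -2.352 -3.226 0.503
vertex -2.709 -3.705 0.444
vertex -3.623 -2.809 1.753
endloop
endfacet
facet normal 0.731 -0.486 -0.479
outer loop
vertex -2.709 -3.705 0.444
vertex -2.357 -3.651 0.927
vertex -2.714 -4.13 0.868
endloop
endfacet
facet normal -0.863 -0.351 -0.362
outer loop
vertex -2.709 -3.705 0.444
vertex -2.714 -4.13 0.868
vertex -3.623 -2.809 1.753
endloop
endfacet
facet normal 0.732 -0.487 -0.477
outer loop
vertex -2.714 -4.13 0.868
vertex -2.357 -3.651 0.927
vertex -2.363 -4.075 1.351
endloop
endfacet
facet normal -0.544 -0.692 0.474
outer loop
vertex -2.714 -4.13 0.868
vertex -2.363 -4.075 1.351
vertex -3.623 -2.809 1.753
endloop
endfacet
facet normal 0.731 -0.487 -0.477
outer loop
vertex -2.363 -4.075 1.351
vertex -2.357 -3.651 0.927
vertex -2.006 -3.597 1.41
endloop
endfacet
facet normal 0.108 -0.201 0.974
outer loop
vertex -2.363 -4.075 1.351
vertex -2.006 -3.597 1.41
vertex -3.623 -2.809 1.753
endloop
endfacet

endsolid


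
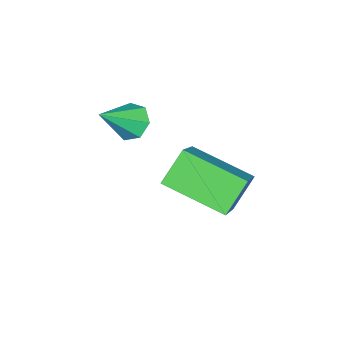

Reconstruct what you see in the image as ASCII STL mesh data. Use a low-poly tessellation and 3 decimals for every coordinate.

solid 
facet normal -0.643 0.378 -0.666
outer loop
vertex -3.898 1.753 0.576
vertex -4.268 1.39 0.727
vertex -4.182 1.885 0.925
endloop
endfacet
facet normal 0.668 0.688 0.283
outer loop
vertex -3.898 1.753 0.576
vertex -4.182 1.885 0.925
vertex -3.452 0.91 1.573
endloop
endfacet
facet normal -0.643 0.378 -0.666
outer loop
vertex -4.182 1.885 0.925
vertex -4.268 1.39 0.727
vertex -4.531 1.644 1.125
endloop
endfacet
facet normal 0.061 0.584 0.810
outer loop
vertex -4.182 1.885 0.925
vertex -4.531 1.644 1.125
vertex -3.452 0.91 1.573
endloop
endfacet
facet normal -0.642 0.379 -0.666
outer loop
vertex -4.531 1.644 1.125
vertex -4.268 1.39 0.727
vertex -4.682 1.212 1.025
endloop
endfacet
facet normal -0.419 -0.063 0.906
outer loop
vertex -4.531 1.644 1.125
vertex -4.682 1.212 1.025
vertex -3.452 0.91 1.573
endloop
endfacet
facet normal -0.642 0.378 -0.667
outer loop
vertex -4.682 1.212 1.025
vertex -4.268 1.39 0.727
vertex -4.521 0.914 0.701
endloop
endfacet
facet normal -0.410 -0.764 0.499
outer loop
vertex -4.682 1.212 1.025
vertex -4.521 0.914 0.701
vertex -3.452 0.91 1.573
endloop
endfacet
facet normal -0.644 0.378 -0.665
outer loop
vertex -4.521 0.914 0.701
vertex -4.268 1.39 0.727
vertex -4.17 0.975 0.396
endloop
endfacet
facet normal 0.081 -0.991 -0.104
outer loop
vertex -4.521 0.914 0.701
vertex -4.17 0.975 0.396
vertex -3.452 0.91 1.573
endloop
endfacet
facet normal -0.643 0.379 -0.666
outer loop
vertex -4.17 0.975 0.396
vertex -4.268 1.39 0.727
vertex -3.893 1.348 0.341
endloop
endfacet
facet normal 0.684 -0.574 -0.449
outer loop
vertex -4.17 0.975 0.396
vertex -3.893 1.348 0.341
vertex -3.452 0.91 1.573
endloop
endfacet
facet normal -0.643 0.378 -0.666
outer loop
vertex -3.893 1.348 0.341
vertex -4.268 1.39 0.727
vertex -3.898 1.753 0.576
endloop
endfacet
facet normal 0.945 0.172 -0.277
outer loop
vertex -3.893 1.348 0.341
vertex -3.898 1.753 0.576
vertex -3.452 0.91 1.573
endloop
endfacet
facet normal -0.672 0.275 0.687
outer loop
vertex -2.855 3.187 1.546
vertex -2.716 4.774 1.046
vertex -4.29 2.906 0.256
endloop
endfacet
facet normal -0.082 -0.951 0.299
outer loop
vertex -3.604 2.626 -0.446
vertex -2.855 3.187 1.546
vertex -4.29 2.906 0.256
endloop
endfacet
facet normal -0.672 0.275 0.688
outer loop
vertex -4.29 2.906 0.256
vertex -2.716 4.774 1.046
vertex -4.151 4.494 -0.244
endloop
endfacet
facet normal -0.736 -0.144 -0.662
outer loop
vertex -4.151 4.494 -0.244
vertex -3.604 2.626 -0.446
vertex -4.29 2.906 0.256
endloop
endfacet
facet normal 0.736 0.144 0.662
outer loop
vertex -2.855 3.187 1.546
vertex -2.03 4.494 0.344
vertex -2.716 4.774 1.046
endloop
endfacet
facet normal -0.083 -0.951 0.299
outer loop
vertex -2.169 2.906 0.844
vertex -2.855 3.187 1.546
vertex -3.604 2.626 -0.446
endloop
endfacet
facet normal 0.736 0.144 0.662
outer loop
vertex -2.169 2.906 0.844
vertex -2.03 4.494 0.344
vertex -2.855 3.187 1.546
endloop
endfacet
facet normal 0.083 0.951 -0.298
outer loop
vertex -2.716 4.774 1.046
vertex -2.03 4.494 0.344
vertex -4.151 4.494 -0.244
endloop
endfacet
facet normal -0.736 -0.144 -0.662
outer loop
vertex -3.465 4.213 -0.946
vertex -3.604 2.626 -0.446
vertex -4.151 4.494 -0.244
endloop
endfacet
facet normal 0.083 0.951 -0.299
outer loop
vertex -4.151 4.494 -0.244
vertex -2.03 4.494 0.344
vertex -3.465 4.213 -0.946
endloop
endfacet
facet normal 0.672 -0.275 -0.688
outer loop
vertex -3.465 4.213 -0.946
vertex -2.169 2.906 0.844
vertex -3.604 2.626 -0.446
endloop
endfacet
facet normal 0.672 -0.275 -0.688
outer loop
vertex -2.03 4.494 0.344
vertex -2.169 2.906 0.844
vertex -3.465 4.213 -0.946
endloop
endfacet

endsolid


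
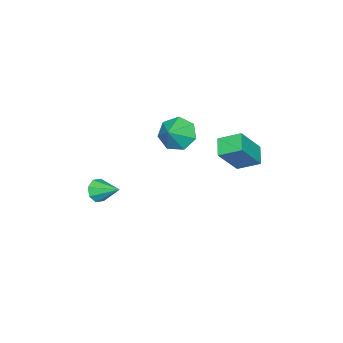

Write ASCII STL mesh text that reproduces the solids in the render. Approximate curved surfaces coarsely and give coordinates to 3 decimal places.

solid 
facet normal -0.592 0.214 -0.777
outer loop
vertex -2.6 2.715 -0.58
vertex -2.977 3.893 0.031
vertex -1.69 3.284 -1.117
endloop
endfacet
facet normal 0.273 -0.854 -0.443
outer loop
vertex -0.483 2.847 0.469
vertex -2.6 2.715 -0.58
vertex -1.69 3.284 -1.117
endloop
endfacet
facet normal -0.592 0.214 -0.777
outer loop
vertex -1.69 3.284 -1.117
vertex -2.977 3.893 0.031
vertex -2.067 4.462 -0.505
endloop
endfacet
facet normal 0.759 0.475 -0.446
outer loop
vertex -2.067 4.462 -0.505
vertex -0.483 2.847 0.469
vertex -1.69 3.284 -1.117
endloop
endfacet
facet normal -0.759 -0.474 0.447
outer loop
vertex -2.6 2.715 -0.58
vertex -1.77 3.456 1.617
vertex -2.977 3.893 0.031
endloop
endfacet
facet normal 0.273 -0.854 -0.443
outer loop
vertex -1.393 2.278 1.005
vertex -2.6 2.715 -0.58
vertex -0.483 2.847 0.469
endloop
endfacet
facet normal -0.758 -0.475 0.447
outer loop
vertex -1.393 2.278 1.005
vertex -1.77 3.456 1.617
vertex -2.6 2.715 -0.58
endloop
endfacet
facet normal -0.273 0.854 0.443
outer loop
vertex -2.977 3.893 0.031
vertex -1.77 3.456 1.617
vertex -2.067 4.462 -0.505
endloop
endfacet
facet normal 0.758 0.474 -0.447
outer loop
vertex -0.86 4.025 1.08
vertex -0.483 2.847 0.469
vertex -2.067 4.462 -0.505
endloop
endfacet
facet normal -0.273 0.854 0.443
outer loop
vertex -2.067 4.462 -0.505
vertex -1.77 3.456 1.617
vertex -0.86 4.025 1.08
endloop
endfacet
facet normal 0.592 -0.214 0.777
outer loop
vertex -0.86 4.025 1.08
vertex -1.393 2.278 1.005
vertex -0.483 2.847 0.469
endloop
endfacet
facet normal 0.592 -0.214 0.777
outer loop
vertex -1.77 3.456 1.617
vertex -1.393 2.278 1.005
vertex -0.86 4.025 1.08
endloop
endfacet
facet normal -0.066 -0.899 -0.433
outer loop
vertex 1.009 -3.675 -4.753
vertex 0.456 -3.88 -4.242
vertex 0.459 -3.542 -4.945
endloop
endfacet
facet normal 0.378 0.716 -0.587
outer loop
vertex 1.009 -3.675 -4.753
vertex 0.459 -3.542 -4.945
vertex 0.564 -2.46 -3.558
endloop
endfacet
facet normal -0.068 -0.899 -0.433
outer loop
vertex 0.459 -3.542 -4.945
vertex 0.456 -3.88 -4.242
vertex -0.092 -3.606 -4.725
endloop
endfacet
facet normal -0.315 0.760 -0.569
outer loop
vertex 0.459 -3.542 -4.945
vertex -0.092 -3.606 -4.725
vertex 0.564 -2.46 -3.558
endloop
endfacet
facet normal -0.068 -0.899 -0.433
outer loop
vertex -0.092 -3.606 -4.725
vertex 0.456 -3.88 -4.242
vertex -0.322 -3.831 -4.222
endloop
endfacet
facet normal -0.809 0.577 -0.112
outer loop
vertex -0.092 -3.606 -4.725
vertex -0.322 -3.831 -4.222
vertex 0.564 -2.46 -3.558
endloop
endfacet
facet normal -0.068 -0.899 -0.434
outer loop
vertex -0.322 -3.831 -4.222
vertex 0.456 -3.88 -4.242
vertex -0.096 -4.085 -3.731
endloop
endfacet
facet normal -0.812 0.275 0.516
outer loop
vertex -0.322 -3.831 -4.222
vertex -0.096 -4.085 -3.731
vertex 0.564 -2.46 -3.558
endloop
endfacet
facet normal -0.066 -0.899 -0.433
outer loop
vertex -0.096 -4.085 -3.731
vertex 0.456 -3.88 -4.242
vertex 0.454 -4.218 -3.539
endloop
endfacet
facet normal -0.323 0.030 0.946
outer loop
vertex -0.096 -4.085 -3.731
vertex 0.454 -4.218 -3.539
vertex 0.564 -2.46 -3.558
endloop
endfacet
facet normal -0.069 -0.899 -0.432
outer loop
vertex 0.454 -4.218 -3.539
vertex 0.456 -3.88 -4.242
vertex 1.005 -4.154 -3.76
endloop
endfacet
facet normal 0.374 -0.013 0.928
outer loop
vertex 0.454 -4.218 -3.539
vertex 1.005 -4.154 -3.76
vertex 0.564 -2.46 -3.558
endloop
endfacet
facet normal -0.068 -0.899 -0.433
outer loop
vertex 1.005 -4.154 -3.76
vertex 0.456 -3.88 -4.242
vertex 1.235 -3.929 -4.263
endloop
endfacet
facet normal 0.866 0.169 0.471
outer loop
vertex 1.005 -4.154 -3.76
vertex 1.235 -3.929 -4.263
vertex 0.564 -2.46 -3.558
endloop
endfacet
facet normal -0.068 -0.898 -0.434
outer loop
vertex 1.235 -3.929 -4.263
vertex 0.456 -3.88 -4.242
vertex 1.009 -3.675 -4.753
endloop
endfacet
facet normal 0.868 0.471 -0.156
outer loop
vertex 1.235 -3.929 -4.263
vertex 1.009 -3.675 -4.753
vertex 0.564 -2.46 -3.558
endloop
endfacet
facet normal -0.814 -0.092 -0.574
outer loop
vertex -1.383 0.295 -0.558
vertex -1.819 -0.402 0.173
vertex -1.913 0.693 0.13
endloop
endfacet
facet normal 0.621 0.783 0.025
outer loop
vertex -1.383 0.295 -0.558
vertex -1.913 0.693 0.13
vertex -0.721 -0.278 0.947
endloop
endfacet
facet normal -0.813 -0.092 -0.574
outer loop
vertex -1.913 0.693 0.13
vertex -1.819 -0.402 0.173
vertex -2.372 0.266 0.849
endloop
endfacet
facet normal 0.219 0.771 0.598
outer loop
vertex -1.913 0.693 0.13
vertex -2.372 0.266 0.849
vertex -0.721 -0.278 0.947
endloop
endfacet
facet normal -0.813 -0.092 -0.574
outer loop
vertex -2.372 0.266 0.849
vertex -1.819 -0.402 0.173
vertex -2.415 -0.664 1.059
endloop
endfacet
facet normal 0.014 0.220 0.975
outer loop
vertex -2.372 0.266 0.849
vertex -2.415 -0.664 1.059
vertex -0.721 -0.278 0.947
endloop
endfacet
facet normal -0.813 -0.092 -0.574
outer loop
vertex -2.415 -0.664 1.059
vertex -1.819 -0.402 0.173
vertex -2.009 -1.397 0.602
endloop
endfacet
facet normal 0.162 -0.456 0.875
outer loop
vertex -2.415 -0.664 1.059
vertex -2.009 -1.397 0.602
vertex -0.721 -0.278 0.947
endloop
endfacet
facet normal -0.814 -0.092 -0.573
outer loop
vertex -2.009 -1.397 0.602
vertex -1.819 -0.402 0.173
vertex -1.461 -1.381 -0.179
endloop
endfacet
facet normal 0.550 -0.748 0.371
outer loop
vertex -2.009 -1.397 0.602
vertex -1.461 -1.381 -0.179
vertex -0.721 -0.278 0.947
endloop
endfacet
facet normal -0.814 -0.091 -0.574
outer loop
vertex -1.461 -1.381 -0.179
vertex -1.819 -0.402 0.173
vertex -1.182 -0.628 -0.695
endloop
endfacet
facet normal 0.887 -0.435 -0.156
outer loop
vertex -1.461 -1.381 -0.179
vertex -1.182 -0.628 -0.695
vertex -0.721 -0.278 0.947
endloop
endfacet
facet normal -0.814 -0.092 -0.573
outer loop
vertex -1.182 -0.628 -0.695
vertex -1.819 -0.402 0.173
vertex -1.383 0.295 -0.558
endloop
endfacet
facet normal 0.918 0.246 -0.310
outer loop
vertex -1.182 -0.628 -0.695
vertex -1.383 0.295 -0.558
vertex -0.721 -0.278 0.947
endloop
endfacet

endsolid


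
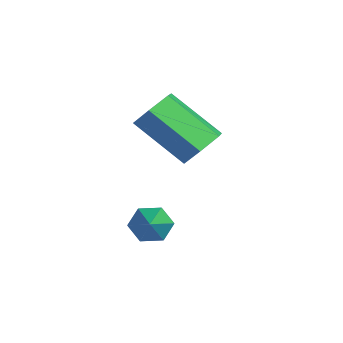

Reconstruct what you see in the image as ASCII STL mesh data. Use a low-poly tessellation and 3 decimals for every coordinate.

solid 
facet normal 0.501 0.597 -0.626
outer loop
vertex -0.524 1.616 3.586
vertex -0.861 1.261 2.978
vertex -1.199 1.885 3.302
endloop
endfacet
facet normal -0.001 0.725 0.689
outer loop
vertex -0.524 1.616 3.586
vertex -1.199 1.885 3.302
vertex -1.502 0.454 4.809
endloop
endfacet
facet normal -0.001 0.725 0.689
outer loop
vertex -1.502 0.454 4.809
vertex -1.199 1.885 3.302
vertex -2.177 0.723 4.525
endloop
endfacet
facet normal -0.501 -0.596 0.627
outer loop
vertex -1.502 0.454 4.809
vertex -2.177 0.723 4.525
vertex -1.839 0.099 4.202
endloop
endfacet
facet normal 0.501 0.597 -0.626
outer loop
vertex -1.199 1.885 3.302
vertex -0.861 1.261 2.978
vertex -1.536 1.53 2.694
endloop
endfacet
facet normal -0.749 0.661 0.029
outer loop
vertex -1.199 1.885 3.302
vertex -1.536 1.53 2.694
vertex -2.177 0.723 4.525
endloop
endfacet
facet normal -0.749 0.661 0.029
outer loop
vertex -2.177 0.723 4.525
vertex -1.536 1.53 2.694
vertex -2.514 0.368 3.917
endloop
endfacet
facet normal -0.502 -0.596 0.626
outer loop
vertex -2.177 0.723 4.525
vertex -2.514 0.368 3.917
vertex -1.839 0.099 4.202
endloop
endfacet
facet normal 0.501 0.596 -0.627
outer loop
vertex -1.536 1.53 2.694
vertex -0.861 1.261 2.978
vertex -1.198 0.906 2.371
endloop
endfacet
facet normal -0.749 -0.064 -0.660
outer loop
vertex -1.536 1.53 2.694
vertex -1.198 0.906 2.371
vertex -2.514 0.368 3.917
endloop
endfacet
facet normal -0.749 -0.064 -0.660
outer loop
vertex -2.514 0.368 3.917
vertex -1.198 0.906 2.371
vertex -2.176 -0.256 3.594
endloop
endfacet
facet normal -0.502 -0.596 0.626
outer loop
vertex -2.514 0.368 3.917
vertex -2.176 -0.256 3.594
vertex -1.839 0.099 4.202
endloop
endfacet
facet normal 0.501 0.596 -0.627
outer loop
vertex -1.198 0.906 2.371
vertex -0.861 1.261 2.978
vertex -0.523 0.637 2.655
endloop
endfacet
facet normal 0.001 -0.725 -0.689
outer loop
vertex -1.198 0.906 2.371
vertex -0.523 0.637 2.655
vertex -2.176 -0.256 3.594
endloop
endfacet
facet normal 0.001 -0.725 -0.689
outer loop
vertex -2.176 -0.256 3.594
vertex -0.523 0.637 2.655
vertex -1.501 -0.525 3.878
endloop
endfacet
facet normal -0.501 -0.597 0.626
outer loop
vertex -2.176 -0.256 3.594
vertex -1.501 -0.525 3.878
vertex -1.839 0.099 4.202
endloop
endfacet
facet normal 0.502 0.596 -0.626
outer loop
vertex -0.523 0.637 2.655
vertex -0.861 1.261 2.978
vertex -0.186 0.992 3.263
endloop
endfacet
facet normal 0.749 -0.661 -0.029
outer loop
vertex -0.523 0.637 2.655
vertex -0.186 0.992 3.263
vertex -1.501 -0.525 3.878
endloop
endfacet
facet normal 0.749 -0.661 -0.029
outer loop
vertex -1.501 -0.525 3.878
vertex -0.186 0.992 3.263
vertex -1.164 -0.17 4.486
endloop
endfacet
facet normal -0.501 -0.597 0.626
outer loop
vertex -1.501 -0.525 3.878
vertex -1.164 -0.17 4.486
vertex -1.839 0.099 4.202
endloop
endfacet
facet normal 0.502 0.596 -0.626
outer loop
vertex -0.186 0.992 3.263
vertex -0.861 1.261 2.978
vertex -0.524 1.616 3.586
endloop
endfacet
facet normal 0.749 0.064 0.660
outer loop
vertex -0.186 0.992 3.263
vertex -0.524 1.616 3.586
vertex -1.164 -0.17 4.486
endloop
endfacet
facet normal 0.749 0.064 0.660
outer loop
vertex -1.164 -0.17 4.486
vertex -0.524 1.616 3.586
vertex -1.502 0.454 4.809
endloop
endfacet
facet normal -0.501 -0.596 0.627
outer loop
vertex -1.164 -0.17 4.486
vertex -1.502 0.454 4.809
vertex -1.839 0.099 4.202
endloop
endfacet
facet normal -0.820 0.221 -0.528
outer loop
vertex 0.276 -0.794 0.304
vertex 0.064 -0.441 0.781
vertex 0.423 -0.183 0.332
endloop
endfacet
facet normal 0.749 -0.151 -0.645
outer loop
vertex 0.276 -0.794 0.304
vertex 0.423 -0.183 0.332
vertex 1.456 -0.819 1.679
endloop
endfacet
facet normal -0.820 0.222 -0.528
outer loop
vertex 0.423 -0.183 0.332
vertex 0.064 -0.441 0.781
vertex 0.212 0.171 0.809
endloop
endfacet
facet normal 0.693 0.691 -0.206
outer loop
vertex 0.423 -0.183 0.332
vertex 0.212 0.171 0.809
vertex 1.456 -0.819 1.679
endloop
endfacet
facet normal -0.819 0.222 -0.529
outer loop
vertex 0.212 0.171 0.809
vertex 0.064 -0.441 0.781
vertex -0.148 -0.088 1.257
endloop
endfacet
facet normal 0.194 0.774 0.603
outer loop
vertex 0.212 0.171 0.809
vertex -0.148 -0.088 1.257
vertex 1.456 -0.819 1.679
endloop
endfacet
facet normal -0.819 0.223 -0.530
outer loop
vertex -0.148 -0.088 1.257
vertex 0.064 -0.441 0.781
vertex -0.296 -0.699 1.229
endloop
endfacet
facet normal -0.248 0.016 0.969
outer loop
vertex -0.148 -0.088 1.257
vertex -0.296 -0.699 1.229
vertex 1.456 -0.819 1.679
endloop
endfacet
facet normal -0.819 0.223 -0.529
outer loop
vertex -0.296 -0.699 1.229
vertex 0.064 -0.441 0.781
vertex -0.084 -1.053 0.752
endloop
endfacet
facet normal -0.192 -0.827 0.528
outer loop
vertex -0.296 -0.699 1.229
vertex -0.084 -1.053 0.752
vertex 1.456 -0.819 1.679
endloop
endfacet
facet normal -0.819 0.223 -0.529
outer loop
vertex -0.084 -1.053 0.752
vertex 0.064 -0.441 0.781
vertex 0.276 -0.794 0.304
endloop
endfacet
facet normal 0.307 -0.910 -0.280
outer loop
vertex -0.084 -1.053 0.752
vertex 0.276 -0.794 0.304
vertex 1.456 -0.819 1.679
endloop
endfacet

endsolid


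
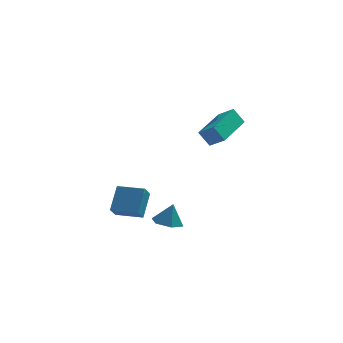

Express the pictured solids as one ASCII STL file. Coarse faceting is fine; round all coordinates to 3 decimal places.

solid 
facet normal -0.229 -0.134 -0.964
outer loop
vertex 1.576 -1.001 -2.745
vertex 0.861 -0.786 -2.605
vertex 1.382 -0.269 -2.801
endloop
endfacet
facet normal 0.927 0.266 0.265
outer loop
vertex 1.576 -1.001 -2.745
vertex 1.382 -0.269 -2.801
vertex 1.119 -0.634 -1.515
endloop
endfacet
facet normal -0.229 -0.135 -0.964
outer loop
vertex 1.382 -0.269 -2.801
vertex 0.861 -0.786 -2.605
vertex 0.666 -0.053 -2.661
endloop
endfacet
facet normal 0.330 0.888 0.320
outer loop
vertex 1.382 -0.269 -2.801
vertex 0.666 -0.053 -2.661
vertex 1.119 -0.634 -1.515
endloop
endfacet
facet normal -0.229 -0.135 -0.964
outer loop
vertex 0.666 -0.053 -2.661
vertex 0.861 -0.786 -2.605
vertex 0.145 -0.571 -2.465
endloop
endfacet
facet normal -0.482 0.690 0.540
outer loop
vertex 0.666 -0.053 -2.661
vertex 0.145 -0.571 -2.465
vertex 1.119 -0.634 -1.515
endloop
endfacet
facet normal -0.229 -0.135 -0.964
outer loop
vertex 0.145 -0.571 -2.465
vertex 0.861 -0.786 -2.605
vertex 0.34 -1.304 -2.409
endloop
endfacet
facet normal -0.697 -0.131 0.705
outer loop
vertex 0.145 -0.571 -2.465
vertex 0.34 -1.304 -2.409
vertex 1.119 -0.634 -1.515
endloop
endfacet
facet normal -0.229 -0.134 -0.964
outer loop
vertex 0.34 -1.304 -2.409
vertex 0.861 -0.786 -2.605
vertex 1.055 -1.519 -2.549
endloop
endfacet
facet normal -0.099 -0.753 0.651
outer loop
vertex 0.34 -1.304 -2.409
vertex 1.055 -1.519 -2.549
vertex 1.119 -0.634 -1.515
endloop
endfacet
facet normal -0.229 -0.134 -0.964
outer loop
vertex 1.055 -1.519 -2.549
vertex 0.861 -0.786 -2.605
vertex 1.576 -1.001 -2.745
endloop
endfacet
facet normal 0.713 -0.554 0.430
outer loop
vertex 1.055 -1.519 -2.549
vertex 1.576 -1.001 -2.745
vertex 1.119 -0.634 -1.515
endloop
endfacet
facet normal -0.553 0.125 0.824
outer loop
vertex 2.891 -2.354 4.086
vertex 3.783 -0.41 4.39
vertex 2.24 -1.978 3.592
endloop
endfacet
facet normal -0.413 -0.900 -0.141
outer loop
vertex 2.737 -2.09 2.85
vertex 2.891 -2.354 4.086
vertex 2.24 -1.978 3.592
endloop
endfacet
facet normal -0.553 0.125 0.824
outer loop
vertex 2.24 -1.978 3.592
vertex 3.783 -0.41 4.39
vertex 3.132 -0.034 3.896
endloop
endfacet
facet normal -0.724 0.418 -0.548
outer loop
vertex 3.132 -0.034 3.896
vertex 2.737 -2.09 2.85
vertex 2.24 -1.978 3.592
endloop
endfacet
facet normal 0.724 -0.418 0.548
outer loop
vertex 2.891 -2.354 4.086
vertex 4.28 -0.522 3.648
vertex 3.783 -0.41 4.39
endloop
endfacet
facet normal -0.413 -0.900 -0.141
outer loop
vertex 3.388 -2.466 3.344
vertex 2.891 -2.354 4.086
vertex 2.737 -2.09 2.85
endloop
endfacet
facet normal 0.724 -0.418 0.548
outer loop
vertex 3.388 -2.466 3.344
vertex 4.28 -0.522 3.648
vertex 2.891 -2.354 4.086
endloop
endfacet
facet normal 0.413 0.900 0.141
outer loop
vertex 3.783 -0.41 4.39
vertex 4.28 -0.522 3.648
vertex 3.132 -0.034 3.896
endloop
endfacet
facet normal -0.724 0.418 -0.548
outer loop
vertex 3.629 -0.146 3.154
vertex 2.737 -2.09 2.85
vertex 3.132 -0.034 3.896
endloop
endfacet
facet normal 0.413 0.900 0.141
outer loop
vertex 3.132 -0.034 3.896
vertex 4.28 -0.522 3.648
vertex 3.629 -0.146 3.154
endloop
endfacet
facet normal 0.553 -0.125 -0.824
outer loop
vertex 3.629 -0.146 3.154
vertex 3.388 -2.466 3.344
vertex 2.737 -2.09 2.85
endloop
endfacet
facet normal 0.553 -0.125 -0.824
outer loop
vertex 4.28 -0.522 3.648
vertex 3.388 -2.466 3.344
vertex 3.629 -0.146 3.154
endloop
endfacet
facet normal -0.954 0.297 -0.023
outer loop
vertex -1.527 1.646 -1.466
vertex -1.319 2.266 -2.084
vertex -1.808 0.661 -2.547
endloop
endfacet
facet normal -0.231 -0.689 0.687
outer loop
vertex -0.501 0.254 -2.516
vertex -1.527 1.646 -1.466
vertex -1.808 0.661 -2.547
endloop
endfacet
facet normal -0.954 0.297 -0.023
outer loop
vertex -1.808 0.661 -2.547
vertex -1.319 2.266 -2.084
vertex -1.6 1.281 -3.166
endloop
endfacet
facet normal -0.189 -0.661 -0.726
outer loop
vertex -1.6 1.281 -3.166
vertex -0.501 0.254 -2.516
vertex -1.808 0.661 -2.547
endloop
endfacet
facet normal 0.189 0.661 0.726
outer loop
vertex -1.527 1.646 -1.466
vertex -0.012 1.859 -2.053
vertex -1.319 2.266 -2.084
endloop
endfacet
facet normal -0.231 -0.689 0.687
outer loop
vertex -0.22 1.239 -1.434
vertex -1.527 1.646 -1.466
vertex -0.501 0.254 -2.516
endloop
endfacet
facet normal 0.188 0.662 0.726
outer loop
vertex -0.22 1.239 -1.434
vertex -0.012 1.859 -2.053
vertex -1.527 1.646 -1.466
endloop
endfacet
facet normal 0.231 0.689 -0.687
outer loop
vertex -1.319 2.266 -2.084
vertex -0.012 1.859 -2.053
vertex -1.6 1.281 -3.166
endloop
endfacet
facet normal -0.188 -0.661 -0.726
outer loop
vertex -0.293 0.874 -3.134
vertex -0.501 0.254 -2.516
vertex -1.6 1.281 -3.166
endloop
endfacet
facet normal 0.231 0.688 -0.687
outer loop
vertex -1.6 1.281 -3.166
vertex -0.012 1.859 -2.053
vertex -0.293 0.874 -3.134
endloop
endfacet
facet normal 0.954 -0.297 0.023
outer loop
vertex -0.293 0.874 -3.134
vertex -0.22 1.239 -1.434
vertex -0.501 0.254 -2.516
endloop
endfacet
facet normal 0.954 -0.297 0.023
outer loop
vertex -0.012 1.859 -2.053
vertex -0.22 1.239 -1.434
vertex -0.293 0.874 -3.134
endloop
endfacet

endsolid
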